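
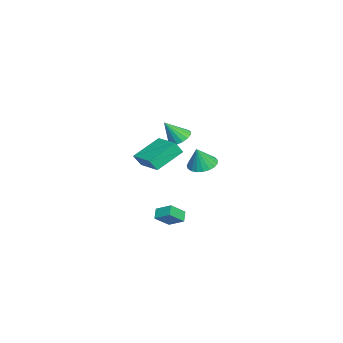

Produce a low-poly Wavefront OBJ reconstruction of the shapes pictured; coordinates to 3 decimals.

v -4.267 3.343 -1.226
v -3.446 3.956 -1.403
v -3.713 3.037 0.286
v -3.733 4.236 -1.241
v -4.113 4.361 -1.076
v -4.52 4.31 -0.938
v -4.882 4.092 -0.849
v -5.139 3.745 -0.825
v -5.245 3.328 -0.871
v -5.181 2.914 -0.978
v -4.96 2.574 -1.128
v -4.619 2.367 -1.295
v -4.217 2.329 -1.45
v -3.824 2.466 -1.567
v -3.508 2.755 -1.624
v -3.322 3.146 -1.613
v -3.301 3.571 -1.535
v 0.432 2.672 2.852
v 1.015 3.258 3.049
v 0.868 1.768 4.248
v 0.679 3.388 3.238
v 0.286 3.353 3.338
v -0.073 3.163 3.327
v -0.317 2.86 3.207
v -0.389 2.514 3.006
v -0.273 2.204 2.769
v 0.004 2.001 2.551
v 0.38 1.952 2.402
v 0.767 2.068 2.356
v 1.077 2.322 2.424
v 1.24 2.656 2.589
v 1.217 2.994 2.815
v 3.406 0.813 1.57
v 3.614 0.363 2.357
v 2.128 2.148 2.668
v 2.336 1.699 3.456
v 5.044 2.121 1.884
v 5.252 1.672 2.672
v 3.766 3.457 2.983
v 3.974 3.007 3.77
v 1.542 2.268 -3.434
v 2.281 1.499 -2.623
v 1.984 3.291 -2.867
v 2.723 2.522 -2.056
v 2.177 2.298 -3.984
v 2.916 1.529 -3.173
v 2.619 3.321 -3.417
v 3.358 2.552 -2.606
f 2 1 4
f 2 4 3
f 4 1 5
f 4 5 3
f 5 1 6
f 5 6 3
f 6 1 7
f 6 7 3
f 7 1 8
f 7 8 3
f 8 1 9
f 8 9 3
f 9 1 10
f 9 10 3
f 10 1 11
f 10 11 3
f 11 1 12
f 11 12 3
f 12 1 13
f 12 13 3
f 13 1 14
f 13 14 3
f 14 1 15
f 14 15 3
f 15 1 16
f 15 16 3
f 16 1 17
f 16 17 3
f 17 1 2
f 17 2 3
f 19 18 21
f 19 21 20
f 21 18 22
f 21 22 20
f 22 18 23
f 22 23 20
f 23 18 24
f 23 24 20
f 24 18 25
f 24 25 20
f 25 18 26
f 25 26 20
f 26 18 27
f 26 27 20
f 27 18 28
f 27 28 20
f 28 18 29
f 28 29 20
f 29 18 30
f 29 30 20
f 30 18 31
f 30 31 20
f 31 18 32
f 31 32 20
f 32 18 19
f 32 19 20
f 34 36 33
f 37 34 33
f 33 36 35
f 35 37 33
f 34 40 36
f 38 34 37
f 38 40 34
f 36 40 35
f 39 37 35
f 35 40 39
f 39 38 37
f 40 38 39
f 42 44 41
f 45 42 41
f 41 44 43
f 43 45 41
f 42 48 44
f 46 42 45
f 46 48 42
f 44 48 43
f 47 45 43
f 43 48 47
f 47 46 45
f 48 46 47



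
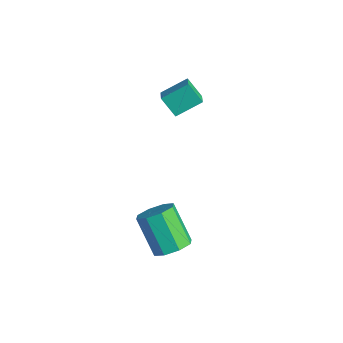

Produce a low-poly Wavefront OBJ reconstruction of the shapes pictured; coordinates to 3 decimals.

v -3.807 1.895 -0.538
v -3.496 3.127 0.16
v -4.543 2.312 -0.947
v -4.233 3.544 -0.249
v -3.107 2.236 -1.451
v -2.797 3.468 -0.753
v -3.844 2.653 -1.86
v -3.533 3.885 -1.162
v 2.132 -1.041 -4.615
v 2.652 -0.47 -4.134
v 1.348 -0.588 -2.584
v 0.828 -1.159 -3.065
v 2.172 -0.138 -4.513
v 0.867 -0.256 -2.962
v 1.668 -0.334 -4.952
v 0.363 -0.453 -3.401
v 1.436 -0.945 -5.194
v 0.132 -1.063 -3.643
v 1.612 -1.612 -5.096
v 0.308 -1.73 -3.546
v 2.093 -1.944 -4.718
v 0.788 -2.062 -3.167
v 2.597 -1.747 -4.279
v 1.292 -1.866 -2.728
v 2.828 -1.137 -4.037
v 1.524 -1.255 -2.486
f 2 4 1
f 5 2 1
f 1 4 3
f 3 5 1
f 2 8 4
f 6 2 5
f 6 8 2
f 4 8 3
f 7 5 3
f 3 8 7
f 7 6 5
f 8 6 7
f 10 9 13
f 10 13 11
f 11 13 14
f 11 14 12
f 13 9 15
f 13 15 14
f 14 15 16
f 14 16 12
f 15 9 17
f 15 17 16
f 16 17 18
f 16 18 12
f 17 9 19
f 17 19 18
f 18 19 20
f 18 20 12
f 19 9 21
f 19 21 20
f 20 21 22
f 20 22 12
f 21 9 23
f 21 23 22
f 22 23 24
f 22 24 12
f 23 9 25
f 23 25 24
f 24 25 26
f 24 26 12
f 25 9 10
f 25 10 26
f 26 10 11
f 26 11 12



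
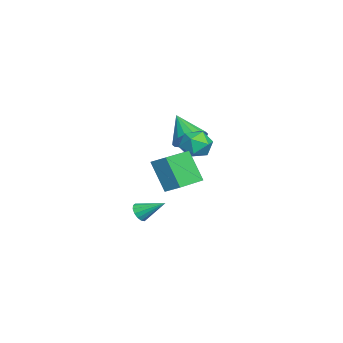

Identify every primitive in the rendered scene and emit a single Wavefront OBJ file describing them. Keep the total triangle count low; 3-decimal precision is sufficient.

v -2.912 -2.176 0.231
v -2.279 -3.063 0.247
v -4.248 -3.104 1.589
v -2.098 -2.794 0.608
v -2.078 -2.404 0.895
v -2.224 -1.967 1.05
v -2.505 -1.573 1.043
v -2.868 -1.297 0.874
v -3.239 -1.196 0.579
v -3.545 -1.289 0.214
v -3.726 -1.557 -0.147
v -3.745 -1.948 -0.434
v -3.6 -2.384 -0.589
v -3.318 -2.779 -0.581
v -2.956 -3.054 -0.413
v -2.585 -3.156 -0.118
v 1.749 -0.788 0.886
v 2.434 -1.472 1.24
v 0.606 -1.388 1.94
v 1.291 -2.072 2.294
v 1.413 -1.068 2.494
v 2.12 -0.697 1.843
v 0.92 -2.163 1.337
v 1.627 -1.792 0.686
v 1.922 -2.321 1.519
v 2.227 -1.645 2.234
v 0.813 -1.215 0.946
v 1.118 -0.539 1.661
v 2.638 -4.369 -3.231
v 3.237 -4.587 -3.059
v 2.902 -2.951 -2.349
v 3.286 -4.415 -3.35
v 3.161 -4.23 -3.609
v 2.896 -4.083 -3.767
v 2.562 -4.012 -3.781
v 2.249 -4.037 -3.648
v 2.04 -4.151 -3.402
v 1.991 -4.323 -3.111
v 2.116 -4.507 -2.852
v 2.381 -4.654 -2.695
v 2.715 -4.725 -2.681
v 3.028 -4.7 -2.814
v 2.761 -1.732 -0.935
v 2.1 -2.564 0.946
v 3.244 -0.872 -0.385
v 2.584 -1.704 1.496
v 4.496 -2.796 -0.796
v 3.836 -3.628 1.085
v 4.98 -1.936 -0.246
v 4.319 -2.768 1.635
f 2 1 4
f 2 4 3
f 4 1 5
f 4 5 3
f 5 1 6
f 5 6 3
f 6 1 7
f 6 7 3
f 7 1 8
f 7 8 3
f 8 1 9
f 8 9 3
f 9 1 10
f 9 10 3
f 10 1 11
f 10 11 3
f 11 1 12
f 11 12 3
f 12 1 13
f 12 13 3
f 13 1 14
f 13 14 3
f 14 1 15
f 14 15 3
f 15 1 16
f 15 16 3
f 16 1 2
f 16 2 3
f 17 28 22
f 17 22 18
f 17 18 24
f 17 24 27
f 17 27 28
f 18 22 26
f 22 28 21
f 28 27 19
f 27 24 23
f 24 18 25
f 20 26 21
f 20 21 19
f 20 19 23
f 20 23 25
f 20 25 26
f 21 26 22
f 19 21 28
f 23 19 27
f 25 23 24
f 26 25 18
f 30 29 32
f 30 32 31
f 32 29 33
f 32 33 31
f 33 29 34
f 33 34 31
f 34 29 35
f 34 35 31
f 35 29 36
f 35 36 31
f 36 29 37
f 36 37 31
f 37 29 38
f 37 38 31
f 38 29 39
f 38 39 31
f 39 29 40
f 39 40 31
f 40 29 41
f 40 41 31
f 41 29 42
f 41 42 31
f 42 29 30
f 42 30 31
f 44 46 43
f 47 44 43
f 43 46 45
f 45 47 43
f 44 50 46
f 48 44 47
f 48 50 44
f 46 50 45
f 49 47 45
f 45 50 49
f 49 48 47
f 50 48 49



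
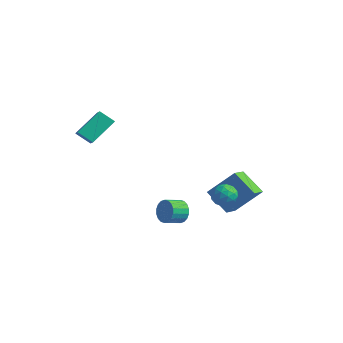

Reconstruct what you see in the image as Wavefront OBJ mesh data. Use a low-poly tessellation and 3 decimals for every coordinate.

v 1.654 1.291 -1.617
v 2.137 1.845 -1.302
v 2.063 0.435 -0.738
v 2.546 0.989 -0.423
v 1.754 1.061 -0.348
v 1.501 1.589 -0.891
v 2.699 0.691 -1.149
v 2.446 1.219 -1.692
v 2.783 1.474 -1.013
v 2.198 1.702 -0.518
v 2.002 0.578 -1.522
v 1.417 0.806 -1.027
v 1.859 1.643 -1.537
v 2.341 0.637 -0.503
v 1.875 0.679 -0.459
v 2.159 1.005 -0.274
v 1.485 1.493 -1.295
v 1.769 1.818 -1.11
v 1.544 1.357 -0.549
v 2.431 0.462 -0.93
v 2.715 0.787 -0.745
v 2.041 1.275 -1.766
v 2.325 1.601 -1.581
v 2.656 0.923 -1.491
v 2.523 1.75 -1.182
v 2.764 1.248 -0.665
v 2.854 1.072 -1.092
v 2.705 1.383 -1.411
v 2.179 1.885 -0.891
v 2.42 1.382 -0.375
v 1.954 1.424 -0.33
v 1.806 1.735 -0.65
v 2.559 1.667 -0.721
v 1.78 0.898 -1.665
v 2.021 0.395 -1.149
v 2.394 0.545 -1.39
v 2.246 0.856 -1.71
v 1.436 1.032 -1.375
v 1.677 0.53 -0.858
v 1.495 0.897 -0.629
v 1.346 1.208 -0.948
v 1.641 0.613 -1.319
v -0.098 -0.054 -2.763
v 0.278 0.099 -2.086
v 0.094 -0.892 -1.759
v -0.282 -1.046 -2.437
v -0.055 0.185 -2.012
v -0.239 -0.806 -1.685
v -0.397 0.224 -2.087
v -0.58 -0.768 -1.76
v -0.679 0.207 -2.296
v -0.862 -0.784 -1.969
v -0.846 0.139 -2.597
v -1.03 -0.853 -2.271
v -0.865 0.032 -2.932
v -1.049 -0.959 -2.605
v -0.732 -0.091 -3.233
v -0.916 -1.083 -2.906
v -0.474 -0.208 -3.441
v -0.658 -1.199 -3.114
v -0.141 -0.294 -3.515
v -0.325 -1.285 -3.188
v 0.2 -0.332 -3.44
v 0.017 -1.324 -3.113
v 0.482 -0.316 -3.231
v 0.299 -1.307 -2.904
v 0.65 -0.247 -2.929
v 0.466 -1.239 -2.603
v 0.669 -0.141 -2.595
v 0.485 -1.132 -2.268
v 0.536 -0.017 -2.294
v 0.352 -1.009 -1.967
v -4.197 -3.971 3.168
v -4.094 -2.493 4.291
v -3.472 -3.528 2.518
v -3.368 -2.05 3.642
v -3.472 -4.41 3.678
v -3.368 -2.932 4.802
v -2.746 -3.967 3.029
v -2.643 -2.489 4.152
v 0.434 3.659 -3.924
v 0.87 2.539 -3.456
v -1.013 3.548 -2.842
v -0.577 2.428 -2.374
v 1.517 4.732 -2.366
v 1.953 3.612 -1.898
v 0.07 4.621 -1.284
v 0.506 3.501 -0.816
f 1 38 17
f 38 12 41
f 17 41 6
f 38 41 17
f 1 17 13
f 17 6 18
f 13 18 2
f 17 18 13
f 1 13 22
f 13 2 23
f 22 23 8
f 13 23 22
f 1 22 34
f 22 8 37
f 34 37 11
f 22 37 34
f 1 34 38
f 34 11 42
f 38 42 12
f 34 42 38
f 2 18 29
f 18 6 32
f 29 32 10
f 18 32 29
f 6 41 19
f 41 12 40
f 19 40 5
f 41 40 19
f 12 42 39
f 42 11 35
f 39 35 3
f 42 35 39
f 11 37 36
f 37 8 24
f 36 24 7
f 37 24 36
f 8 23 28
f 23 2 25
f 28 25 9
f 23 25 28
f 4 30 16
f 30 10 31
f 16 31 5
f 30 31 16
f 4 16 14
f 16 5 15
f 14 15 3
f 16 15 14
f 4 14 21
f 14 3 20
f 21 20 7
f 14 20 21
f 4 21 26
f 21 7 27
f 26 27 9
f 21 27 26
f 4 26 30
f 26 9 33
f 30 33 10
f 26 33 30
f 5 31 19
f 31 10 32
f 19 32 6
f 31 32 19
f 3 15 39
f 15 5 40
f 39 40 12
f 15 40 39
f 7 20 36
f 20 3 35
f 36 35 11
f 20 35 36
f 9 27 28
f 27 7 24
f 28 24 8
f 27 24 28
f 10 33 29
f 33 9 25
f 29 25 2
f 33 25 29
f 44 43 47
f 44 47 45
f 45 47 48
f 45 48 46
f 47 43 49
f 47 49 48
f 48 49 50
f 48 50 46
f 49 43 51
f 49 51 50
f 50 51 52
f 50 52 46
f 51 43 53
f 51 53 52
f 52 53 54
f 52 54 46
f 53 43 55
f 53 55 54
f 54 55 56
f 54 56 46
f 55 43 57
f 55 57 56
f 56 57 58
f 56 58 46
f 57 43 59
f 57 59 58
f 58 59 60
f 58 60 46
f 59 43 61
f 59 61 60
f 60 61 62
f 60 62 46
f 61 43 63
f 61 63 62
f 62 63 64
f 62 64 46
f 63 43 65
f 63 65 64
f 64 65 66
f 64 66 46
f 65 43 67
f 65 67 66
f 66 67 68
f 66 68 46
f 67 43 69
f 67 69 68
f 68 69 70
f 68 70 46
f 69 43 71
f 69 71 70
f 70 71 72
f 70 72 46
f 71 43 44
f 71 44 72
f 72 44 45
f 72 45 46
f 74 76 73
f 77 74 73
f 73 76 75
f 75 77 73
f 74 80 76
f 78 74 77
f 78 80 74
f 76 80 75
f 79 77 75
f 75 80 79
f 79 78 77
f 80 78 79
f 82 84 81
f 85 82 81
f 81 84 83
f 83 85 81
f 82 88 84
f 86 82 85
f 86 88 82
f 84 88 83
f 87 85 83
f 83 88 87
f 87 86 85
f 88 86 87



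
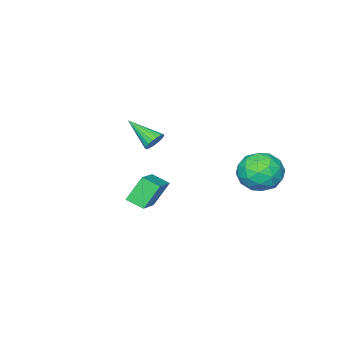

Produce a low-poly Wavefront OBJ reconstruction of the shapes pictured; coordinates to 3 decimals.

v -2.939 2.706 -3.398
v -2.084 3.366 -2.855
v -2.696 1.294 -2.065
v -1.841 1.954 -1.522
v -2.996 2.311 -1.483
v -3.146 3.183 -2.306
v -1.634 1.477 -2.614
v -1.784 2.349 -3.437
v -1.277 2.606 -2.37
v -2.119 3.121 -1.671
v -2.661 1.539 -3.249
v -3.503 2.054 -2.55
v -2.533 3.16 -3.243
v -2.247 1.5 -1.677
v -2.926 1.71 -1.654
v -2.423 2.098 -1.334
v -3.157 3.052 -2.921
v -2.654 3.44 -2.602
v -3.19 2.82 -1.795
v -2.126 1.22 -2.318
v -1.623 1.608 -1.999
v -2.357 2.562 -3.586
v -1.854 2.95 -3.266
v -1.59 1.84 -3.125
v -1.556 3.101 -2.639
v -1.413 2.271 -1.856
v -1.292 1.991 -2.497
v -1.38 2.504 -2.982
v -2.05 3.404 -2.228
v -1.908 2.574 -1.445
v -2.587 2.784 -1.422
v -2.675 3.297 -1.906
v -1.576 2.957 -1.943
v -2.872 2.086 -3.475
v -2.73 1.256 -2.692
v -2.105 1.363 -3.014
v -2.193 1.876 -3.498
v -3.367 2.389 -3.064
v -3.224 1.559 -2.281
v -3.4 2.156 -1.938
v -3.488 2.669 -2.423
v -3.204 1.703 -2.977
v 2.023 -0.3 -1.953
v 3.451 0.564 -1.226
v 1.709 0.529 -2.321
v 3.137 1.393 -1.595
v 2.803 -0.553 -3.185
v 4.231 0.311 -2.459
v 2.489 0.276 -3.554
v 3.917 1.14 -2.827
v -0.477 -2.765 -1.73
v 0.022 -2.889 -2.076
v -0.203 -4.335 -0.77
v 0.13 -2.732 -1.849
v 0.099 -2.582 -1.594
v -0.064 -2.474 -1.371
v -0.322 -2.433 -1.23
v -0.616 -2.468 -1.204
v -0.878 -2.571 -1.298
v -1.048 -2.719 -1.491
v -1.087 -2.878 -1.739
v -0.987 -3.01 -1.985
v -0.77 -3.087 -2.172
v -0.486 -3.09 -2.258
v -0.2 -3.019 -2.223
f 1 38 17
f 38 12 41
f 17 41 6
f 38 41 17
f 1 17 13
f 17 6 18
f 13 18 2
f 17 18 13
f 1 13 22
f 13 2 23
f 22 23 8
f 13 23 22
f 1 22 34
f 22 8 37
f 34 37 11
f 22 37 34
f 1 34 38
f 34 11 42
f 38 42 12
f 34 42 38
f 2 18 29
f 18 6 32
f 29 32 10
f 18 32 29
f 6 41 19
f 41 12 40
f 19 40 5
f 41 40 19
f 12 42 39
f 42 11 35
f 39 35 3
f 42 35 39
f 11 37 36
f 37 8 24
f 36 24 7
f 37 24 36
f 8 23 28
f 23 2 25
f 28 25 9
f 23 25 28
f 4 30 16
f 30 10 31
f 16 31 5
f 30 31 16
f 4 16 14
f 16 5 15
f 14 15 3
f 16 15 14
f 4 14 21
f 14 3 20
f 21 20 7
f 14 20 21
f 4 21 26
f 21 7 27
f 26 27 9
f 21 27 26
f 4 26 30
f 26 9 33
f 30 33 10
f 26 33 30
f 5 31 19
f 31 10 32
f 19 32 6
f 31 32 19
f 3 15 39
f 15 5 40
f 39 40 12
f 15 40 39
f 7 20 36
f 20 3 35
f 36 35 11
f 20 35 36
f 9 27 28
f 27 7 24
f 28 24 8
f 27 24 28
f 10 33 29
f 33 9 25
f 29 25 2
f 33 25 29
f 44 46 43
f 47 44 43
f 43 46 45
f 45 47 43
f 44 50 46
f 48 44 47
f 48 50 44
f 46 50 45
f 49 47 45
f 45 50 49
f 49 48 47
f 50 48 49
f 52 51 54
f 52 54 53
f 54 51 55
f 54 55 53
f 55 51 56
f 55 56 53
f 56 51 57
f 56 57 53
f 57 51 58
f 57 58 53
f 58 51 59
f 58 59 53
f 59 51 60
f 59 60 53
f 60 51 61
f 60 61 53
f 61 51 62
f 61 62 53
f 62 51 63
f 62 63 53
f 63 51 64
f 63 64 53
f 64 51 65
f 64 65 53
f 65 51 52
f 65 52 53



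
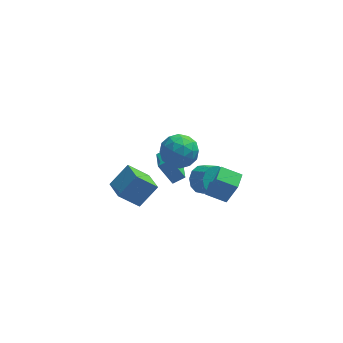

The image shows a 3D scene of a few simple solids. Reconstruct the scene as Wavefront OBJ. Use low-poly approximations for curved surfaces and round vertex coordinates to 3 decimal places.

v 0.501 0.259 -2.802
v 1.128 -0.091 -0.893
v 0.868 1.325 -2.727
v 1.495 0.975 -0.817
v 1.745 -0.135 -3.283
v 2.372 -0.485 -1.373
v 2.112 0.931 -3.207
v 2.739 0.581 -1.298
v -4.762 -1.651 -0.446
v -3.643 -1.015 0.724
v -5.204 -0.19 -0.817
v -4.084 0.446 0.353
v -3.516 -1.586 -1.673
v -2.396 -0.95 -0.503
v -3.957 -0.125 -2.044
v -2.838 0.511 -0.874
v -1.745 -0.788 4.272
v -0.843 -0.585 3.493
v -1.557 -2.715 3.987
v -0.655 -2.512 3.208
v -0.498 -2.291 4.387
v -0.614 -1.1 4.562
v -1.786 -2.2 2.918
v -1.902 -1.009 3.093
v -0.868 -1.458 2.656
v -0.072 -1.514 3.564
v -2.328 -1.786 3.916
v -1.532 -1.842 4.824
v -1.31 -0.518 3.907
v -1.09 -2.782 3.573
v -0.997 -2.653 4.266
v -0.467 -2.533 3.808
v -1.176 -0.82 4.536
v -0.645 -0.701 4.078
v -0.442 -1.704 4.604
v -1.755 -2.599 3.402
v -1.224 -2.48 2.944
v -1.933 -0.767 3.672
v -1.403 -0.647 3.214
v -1.958 -1.596 2.876
v -0.795 -0.911 2.957
v -0.685 -2.044 2.79
v -1.35 -1.86 2.619
v -1.418 -1.16 2.723
v -0.327 -0.944 3.491
v -0.216 -2.077 3.324
v -0.124 -1.947 4.017
v -0.192 -1.247 4.12
v -0.342 -1.457 2.999
v -2.184 -1.223 4.156
v -2.073 -2.356 3.989
v -2.208 -2.053 3.36
v -2.276 -1.353 3.463
v -1.715 -1.256 4.69
v -1.605 -2.389 4.523
v -0.982 -2.14 4.757
v -1.05 -1.44 4.861
v -2.058 -1.843 4.481
v 0.539 2.967 -4.208
v 1.163 3.752 -4.017
v 1.925 2.977 -3.322
v 1.301 2.193 -3.512
v 0.773 3.748 -3.594
v 1.535 2.973 -2.899
v 0.309 3.497 -3.366
v 1.071 2.722 -2.671
v -0.081 3.077 -3.406
v 0.68 2.302 -2.71
v -0.275 2.623 -3.699
v 0.486 1.848 -3.004
v -0.211 2.278 -4.155
v 0.551 1.503 -3.459
v 0.092 2.152 -4.627
v 0.854 1.377 -3.931
v 0.537 2.285 -4.966
v 1.299 1.51 -4.27
v 0.982 2.634 -5.064
v 1.744 1.86 -4.369
v 1.287 3.09 -4.89
v 2.049 2.315 -4.195
v 1.354 3.506 -4.5
v 2.116 2.732 -3.805
v -2.307 0.377 0.161
v -1.55 0.517 0.586
v -2.305 2.028 -0.387
v -1.547 2.168 0.039
v -1.473 -0.068 -1.179
v -0.715 0.072 -0.753
v -1.47 1.583 -1.726
v -0.713 1.723 -1.301
f 2 4 1
f 5 2 1
f 1 4 3
f 3 5 1
f 2 8 4
f 6 2 5
f 6 8 2
f 4 8 3
f 7 5 3
f 3 8 7
f 7 6 5
f 8 6 7
f 10 12 9
f 13 10 9
f 9 12 11
f 11 13 9
f 10 16 12
f 14 10 13
f 14 16 10
f 12 16 11
f 15 13 11
f 11 16 15
f 15 14 13
f 16 14 15
f 17 54 33
f 54 28 57
f 33 57 22
f 54 57 33
f 17 33 29
f 33 22 34
f 29 34 18
f 33 34 29
f 17 29 38
f 29 18 39
f 38 39 24
f 29 39 38
f 17 38 50
f 38 24 53
f 50 53 27
f 38 53 50
f 17 50 54
f 50 27 58
f 54 58 28
f 50 58 54
f 18 34 45
f 34 22 48
f 45 48 26
f 34 48 45
f 22 57 35
f 57 28 56
f 35 56 21
f 57 56 35
f 28 58 55
f 58 27 51
f 55 51 19
f 58 51 55
f 27 53 52
f 53 24 40
f 52 40 23
f 53 40 52
f 24 39 44
f 39 18 41
f 44 41 25
f 39 41 44
f 20 46 32
f 46 26 47
f 32 47 21
f 46 47 32
f 20 32 30
f 32 21 31
f 30 31 19
f 32 31 30
f 20 30 37
f 30 19 36
f 37 36 23
f 30 36 37
f 20 37 42
f 37 23 43
f 42 43 25
f 37 43 42
f 20 42 46
f 42 25 49
f 46 49 26
f 42 49 46
f 21 47 35
f 47 26 48
f 35 48 22
f 47 48 35
f 19 31 55
f 31 21 56
f 55 56 28
f 31 56 55
f 23 36 52
f 36 19 51
f 52 51 27
f 36 51 52
f 25 43 44
f 43 23 40
f 44 40 24
f 43 40 44
f 26 49 45
f 49 25 41
f 45 41 18
f 49 41 45
f 60 59 63
f 60 63 61
f 61 63 64
f 61 64 62
f 63 59 65
f 63 65 64
f 64 65 66
f 64 66 62
f 65 59 67
f 65 67 66
f 66 67 68
f 66 68 62
f 67 59 69
f 67 69 68
f 68 69 70
f 68 70 62
f 69 59 71
f 69 71 70
f 70 71 72
f 70 72 62
f 71 59 73
f 71 73 72
f 72 73 74
f 72 74 62
f 73 59 75
f 73 75 74
f 74 75 76
f 74 76 62
f 75 59 77
f 75 77 76
f 76 77 78
f 76 78 62
f 77 59 79
f 77 79 78
f 78 79 80
f 78 80 62
f 79 59 81
f 79 81 80
f 80 81 82
f 80 82 62
f 81 59 60
f 81 60 82
f 82 60 61
f 82 61 62
f 84 86 83
f 87 84 83
f 83 86 85
f 85 87 83
f 84 90 86
f 88 84 87
f 88 90 84
f 86 90 85
f 89 87 85
f 85 90 89
f 89 88 87
f 90 88 89



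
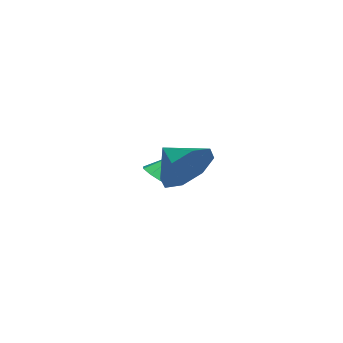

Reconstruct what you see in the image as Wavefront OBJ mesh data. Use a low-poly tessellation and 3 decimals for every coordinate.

v -2.509 3.03 -1.588
v -2.034 3.232 -1.655
v -2.711 3.81 -0.672
v -2.311 3.417 -1.874
v -2.704 3.375 -1.925
v -2.982 3.131 -1.778
v -2.983 2.828 -1.52
v -2.706 2.643 -1.302
v -2.314 2.685 -1.251
v -2.036 2.929 -1.397
v 1.334 4.317 0.114
v 1.824 4.498 0.99
v 0.606 3.523 0.686
v 1.217 4.977 0.883
v 0.679 5.07 0.326
v 0.524 4.722 -0.355
v 0.844 4.137 -0.762
v 1.451 3.658 -0.655
v 1.989 3.565 -0.097
v 2.144 3.913 0.584
f 2 1 4
f 2 4 3
f 4 1 5
f 4 5 3
f 5 1 6
f 5 6 3
f 6 1 7
f 6 7 3
f 7 1 8
f 7 8 3
f 8 1 9
f 8 9 3
f 9 1 10
f 9 10 3
f 10 1 2
f 10 2 3
f 12 11 14
f 12 14 13
f 14 11 15
f 14 15 13
f 15 11 16
f 15 16 13
f 16 11 17
f 16 17 13
f 17 11 18
f 17 18 13
f 18 11 19
f 18 19 13
f 19 11 20
f 19 20 13
f 20 11 12
f 20 12 13



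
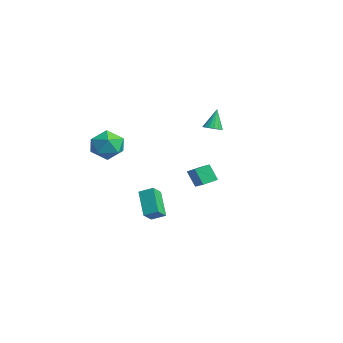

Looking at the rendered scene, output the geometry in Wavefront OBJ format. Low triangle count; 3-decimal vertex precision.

v -4.61 -2.261 -0.86
v -3.504 -2.184 -0.615
v -4.316 -3.876 -1.685
v -3.21 -3.799 -1.44
v -3.965 -3.963 -0.608
v -4.147 -2.965 -0.098
v -3.673 -3.095 -2.202
v -3.855 -2.097 -1.692
v -2.925 -2.7 -1.445
v -3.105 -3.236 -0.46
v -4.715 -2.824 -1.84
v -4.895 -3.36 -0.855
v -2.718 2.845 -0.207
v -2.319 2.477 0.024
v -3.082 3.275 1.107
v -2.175 2.717 -0.015
v -2.156 2.987 -0.098
v -2.266 3.223 -0.206
v -2.479 3.374 -0.314
v -2.747 3.403 -0.398
v -3.009 3.304 -0.438
v -3.204 3.1 -0.425
v -3.287 2.838 -0.362
v -3.241 2.577 -0.264
v -3.074 2.378 -0.153
v -2.826 2.286 -0.054
v -2.554 2.321 0.01
v 3.86 -3.693 -3.493
v 2.601 -3.51 -2.276
v 3.402 -3.095 -4.056
v 2.144 -2.912 -2.839
v 4.296 -3.028 -3.141
v 3.038 -2.845 -1.924
v 3.839 -2.43 -3.704
v 2.58 -2.247 -2.487
v -4.058 1.831 -3.933
v -2.622 1.755 -3.233
v -4.124 2.739 -3.701
v -2.687 2.663 -3.001
v -3.533 2.137 -4.979
v -2.096 2.061 -4.279
v -3.598 3.045 -4.747
v -2.162 2.969 -4.047
f 1 12 6
f 1 6 2
f 1 2 8
f 1 8 11
f 1 11 12
f 2 6 10
f 6 12 5
f 12 11 3
f 11 8 7
f 8 2 9
f 4 10 5
f 4 5 3
f 4 3 7
f 4 7 9
f 4 9 10
f 5 10 6
f 3 5 12
f 7 3 11
f 9 7 8
f 10 9 2
f 14 13 16
f 14 16 15
f 16 13 17
f 16 17 15
f 17 13 18
f 17 18 15
f 18 13 19
f 18 19 15
f 19 13 20
f 19 20 15
f 20 13 21
f 20 21 15
f 21 13 22
f 21 22 15
f 22 13 23
f 22 23 15
f 23 13 24
f 23 24 15
f 24 13 25
f 24 25 15
f 25 13 26
f 25 26 15
f 26 13 27
f 26 27 15
f 27 13 14
f 27 14 15
f 29 31 28
f 32 29 28
f 28 31 30
f 30 32 28
f 29 35 31
f 33 29 32
f 33 35 29
f 31 35 30
f 34 32 30
f 30 35 34
f 34 33 32
f 35 33 34
f 37 39 36
f 40 37 36
f 36 39 38
f 38 40 36
f 37 43 39
f 41 37 40
f 41 43 37
f 39 43 38
f 42 40 38
f 38 43 42
f 42 41 40
f 43 41 42



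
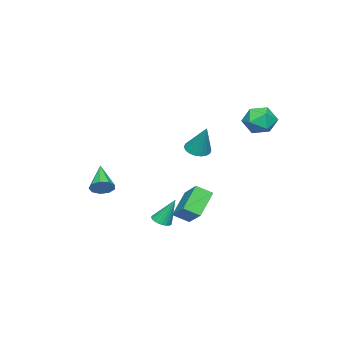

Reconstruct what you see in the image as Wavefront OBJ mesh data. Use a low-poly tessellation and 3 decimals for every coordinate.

v 1.629 -3.414 -1.728
v 2.119 -3.704 -1.394
v 0.451 -4.286 -0.752
v 2.002 -3.318 -1.192
v 1.71 -2.977 -1.239
v 1.38 -2.841 -1.516
v 1.166 -2.972 -1.891
v 1.169 -3.311 -2.19
v 1.387 -3.697 -2.273
v 1.718 -3.952 -2.1
v 2.007 -3.954 -1.753
v -3.672 3.017 2.555
v -3.066 3.335 1.886
v -2.474 2.545 3.414
v -1.868 2.863 2.745
v -2.377 3.485 3.264
v -3.118 3.777 2.732
v -2.422 2.103 2.568
v -3.163 2.395 2.036
v -2.294 2.77 1.893
v -2.266 3.624 2.323
v -3.274 2.256 2.977
v -3.246 3.11 3.407
v -2.526 -0.173 -3.266
v -2.087 -0.901 -2.78
v -1.725 0.937 -2.327
v -1.285 0.208 -1.841
v -1.255 -0.148 -4.379
v -0.815 -0.877 -3.893
v -0.453 0.961 -3.44
v -0.014 0.233 -2.954
v 2.74 2.647 2.305
v 3.313 2.842 2.069
v 3.12 3.353 3.815
v 3.139 3.065 2.009
v 2.886 3.206 2.007
v 2.604 3.235 2.064
v 2.349 3.148 2.169
v 2.171 2.961 2.301
v 2.106 2.713 2.433
v 2.167 2.451 2.541
v 2.341 2.228 2.601
v 2.594 2.088 2.603
v 2.876 2.059 2.546
v 3.131 2.146 2.441
v 3.309 2.332 2.309
v 3.374 2.581 2.176
v 2.251 0.373 -2.962
v 2.553 -0.017 -2.74
v 2.049 1.027 -1.538
v 2.699 0.128 -2.786
v 2.777 0.31 -2.859
v 2.775 0.501 -2.947
v 2.693 0.673 -3.037
v 2.544 0.799 -3.116
v 2.35 0.86 -3.172
v 2.141 0.847 -3.196
v 1.949 0.762 -3.184
v 1.803 0.617 -3.138
v 1.724 0.435 -3.065
v 1.726 0.244 -2.977
v 1.808 0.072 -2.886
v 1.957 -0.054 -2.807
v 2.151 -0.115 -2.752
v 2.36 -0.102 -2.728
f 2 1 4
f 2 4 3
f 4 1 5
f 4 5 3
f 5 1 6
f 5 6 3
f 6 1 7
f 6 7 3
f 7 1 8
f 7 8 3
f 8 1 9
f 8 9 3
f 9 1 10
f 9 10 3
f 10 1 11
f 10 11 3
f 11 1 2
f 11 2 3
f 12 23 17
f 12 17 13
f 12 13 19
f 12 19 22
f 12 22 23
f 13 17 21
f 17 23 16
f 23 22 14
f 22 19 18
f 19 13 20
f 15 21 16
f 15 16 14
f 15 14 18
f 15 18 20
f 15 20 21
f 16 21 17
f 14 16 23
f 18 14 22
f 20 18 19
f 21 20 13
f 25 27 24
f 28 25 24
f 24 27 26
f 26 28 24
f 25 31 27
f 29 25 28
f 29 31 25
f 27 31 26
f 30 28 26
f 26 31 30
f 30 29 28
f 31 29 30
f 33 32 35
f 33 35 34
f 35 32 36
f 35 36 34
f 36 32 37
f 36 37 34
f 37 32 38
f 37 38 34
f 38 32 39
f 38 39 34
f 39 32 40
f 39 40 34
f 40 32 41
f 40 41 34
f 41 32 42
f 41 42 34
f 42 32 43
f 42 43 34
f 43 32 44
f 43 44 34
f 44 32 45
f 44 45 34
f 45 32 46
f 45 46 34
f 46 32 47
f 46 47 34
f 47 32 33
f 47 33 34
f 49 48 51
f 49 51 50
f 51 48 52
f 51 52 50
f 52 48 53
f 52 53 50
f 53 48 54
f 53 54 50
f 54 48 55
f 54 55 50
f 55 48 56
f 55 56 50
f 56 48 57
f 56 57 50
f 57 48 58
f 57 58 50
f 58 48 59
f 58 59 50
f 59 48 60
f 59 60 50
f 60 48 61
f 60 61 50
f 61 48 62
f 61 62 50
f 62 48 63
f 62 63 50
f 63 48 64
f 63 64 50
f 64 48 65
f 64 65 50
f 65 48 49
f 65 49 50



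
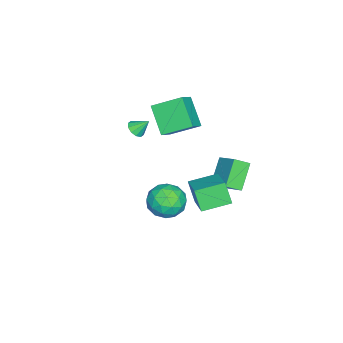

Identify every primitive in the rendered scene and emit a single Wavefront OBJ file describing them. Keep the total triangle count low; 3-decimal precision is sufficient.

v -0.135 2.847 -1.508
v -0.493 2.307 -0.245
v -1.114 4.215 -1.2
v -1.472 3.675 0.063
v 1.512 3.825 -0.623
v 1.154 3.285 0.64
v 0.533 5.193 -0.315
v 0.175 4.653 0.948
v 3.199 3.35 1.017
v 3.774 2.411 1.334
v 1.806 2.289 0.406
v 2.381 1.35 0.723
v 1.962 2.062 1.518
v 2.823 2.718 1.896
v 2.757 1.982 -0.156
v 3.618 2.638 0.222
v 3.501 1.566 0.61
v 3.01 1.615 1.644
v 2.57 3.085 0.096
v 2.079 3.134 1.13
v 3.609 2.973 1.229
v 1.971 1.727 0.511
v 1.725 2.145 0.978
v 2.063 1.593 1.165
v 3.05 3.154 1.559
v 3.388 2.602 1.746
v 2.323 2.397 1.854
v 2.192 2.098 -0.006
v 2.53 1.546 0.181
v 3.517 3.107 0.575
v 3.855 2.555 0.762
v 3.257 2.303 -0.114
v 3.786 1.925 0.99
v 2.968 1.301 0.631
v 3.188 1.673 0.114
v 3.694 2.058 0.336
v 3.498 1.954 1.598
v 2.679 1.33 1.239
v 2.433 1.749 1.706
v 2.939 2.134 1.928
v 3.337 1.457 1.172
v 2.901 3.37 0.501
v 2.082 2.746 0.142
v 2.641 2.566 -0.188
v 3.147 2.951 0.034
v 2.612 3.399 1.109
v 1.794 2.775 0.75
v 1.886 2.642 1.404
v 2.392 3.027 1.626
v 2.243 3.243 0.568
v -3.672 -0.551 2.908
v -4.139 1.084 3.756
v -2.635 0.46 1.529
v -3.102 2.095 2.376
v -2.558 -0.635 3.684
v -3.025 1 4.531
v -1.521 0.376 2.304
v -1.988 2.011 3.152
v -5.158 3.39 -1.946
v -4.678 2.617 -1.442
v -4.24 4.575 -1.006
v -3.759 3.802 -0.502
v -3.821 3.378 -3.238
v -3.34 2.605 -2.734
v -2.902 4.563 -2.298
v -2.422 3.79 -1.794
v -2.784 -1.623 1.255
v -2.477 -1.211 0.926
v -2.936 -0.897 2.025
v -2.841 -1.187 0.832
v -3.184 -1.329 0.899
v -3.374 -1.584 1.102
v -3.339 -1.854 1.363
v -3.092 -2.035 1.583
v -2.728 -2.06 1.677
v -2.385 -1.917 1.61
v -2.195 -1.662 1.407
v -2.23 -1.393 1.146
f 2 4 1
f 5 2 1
f 1 4 3
f 3 5 1
f 2 8 4
f 6 2 5
f 6 8 2
f 4 8 3
f 7 5 3
f 3 8 7
f 7 6 5
f 8 6 7
f 9 46 25
f 46 20 49
f 25 49 14
f 46 49 25
f 9 25 21
f 25 14 26
f 21 26 10
f 25 26 21
f 9 21 30
f 21 10 31
f 30 31 16
f 21 31 30
f 9 30 42
f 30 16 45
f 42 45 19
f 30 45 42
f 9 42 46
f 42 19 50
f 46 50 20
f 42 50 46
f 10 26 37
f 26 14 40
f 37 40 18
f 26 40 37
f 14 49 27
f 49 20 48
f 27 48 13
f 49 48 27
f 20 50 47
f 50 19 43
f 47 43 11
f 50 43 47
f 19 45 44
f 45 16 32
f 44 32 15
f 45 32 44
f 16 31 36
f 31 10 33
f 36 33 17
f 31 33 36
f 12 38 24
f 38 18 39
f 24 39 13
f 38 39 24
f 12 24 22
f 24 13 23
f 22 23 11
f 24 23 22
f 12 22 29
f 22 11 28
f 29 28 15
f 22 28 29
f 12 29 34
f 29 15 35
f 34 35 17
f 29 35 34
f 12 34 38
f 34 17 41
f 38 41 18
f 34 41 38
f 13 39 27
f 39 18 40
f 27 40 14
f 39 40 27
f 11 23 47
f 23 13 48
f 47 48 20
f 23 48 47
f 15 28 44
f 28 11 43
f 44 43 19
f 28 43 44
f 17 35 36
f 35 15 32
f 36 32 16
f 35 32 36
f 18 41 37
f 41 17 33
f 37 33 10
f 41 33 37
f 52 54 51
f 55 52 51
f 51 54 53
f 53 55 51
f 52 58 54
f 56 52 55
f 56 58 52
f 54 58 53
f 57 55 53
f 53 58 57
f 57 56 55
f 58 56 57
f 60 62 59
f 63 60 59
f 59 62 61
f 61 63 59
f 60 66 62
f 64 60 63
f 64 66 60
f 62 66 61
f 65 63 61
f 61 66 65
f 65 64 63
f 66 64 65
f 68 67 70
f 68 70 69
f 70 67 71
f 70 71 69
f 71 67 72
f 71 72 69
f 72 67 73
f 72 73 69
f 73 67 74
f 73 74 69
f 74 67 75
f 74 75 69
f 75 67 76
f 75 76 69
f 76 67 77
f 76 77 69
f 77 67 78
f 77 78 69
f 78 67 68
f 78 68 69



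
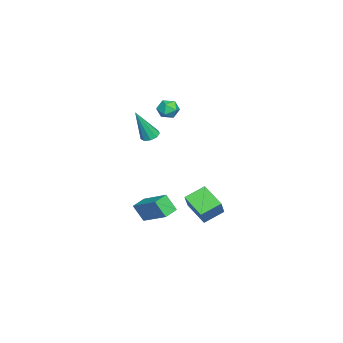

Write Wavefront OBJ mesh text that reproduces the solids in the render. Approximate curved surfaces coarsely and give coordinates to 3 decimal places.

v -0.899 0.38 -3.764
v -1.018 -0.241 -2.744
v -0.006 1.851 -2.764
v -0.125 1.229 -1.744
v -0.055 -0.029 -3.916
v -0.174 -0.651 -2.896
v 0.838 1.441 -2.916
v 0.719 0.82 -1.896
v -2.444 1.462 3.773
v -1.79 1.415 4.03
v -2.51 0.325 3.73
v -1.856 0.278 3.987
v -2.379 0.511 4.397
v -2.339 1.214 4.423
v -1.961 0.526 3.337
v -1.921 1.229 3.363
v -1.492 0.837 3.761
v -1.75 0.827 4.416
v -2.55 0.913 3.344
v -2.808 0.903 3.999
v -2.806 1.844 -3.996
v -3.553 2.827 -3.403
v -1.946 2.964 -4.769
v -2.692 3.947 -4.175
v -1.748 1.893 -2.745
v -2.494 2.876 -2.151
v -0.887 3.013 -3.517
v -1.634 3.996 -2.924
v -2.711 -0.287 1.413
v -2.164 -0.114 1.33
v -2.189 -0.993 3.387
v -2.376 0.18 1.492
v -2.744 0.256 1.617
v -3.098 0.078 1.646
v -3.27 -0.271 1.567
v -3.181 -0.626 1.416
v -2.872 -0.823 1.264
v -2.488 -0.769 1.182
v -2.208 -0.489 1.208
f 2 4 1
f 5 2 1
f 1 4 3
f 3 5 1
f 2 8 4
f 6 2 5
f 6 8 2
f 4 8 3
f 7 5 3
f 3 8 7
f 7 6 5
f 8 6 7
f 9 20 14
f 9 14 10
f 9 10 16
f 9 16 19
f 9 19 20
f 10 14 18
f 14 20 13
f 20 19 11
f 19 16 15
f 16 10 17
f 12 18 13
f 12 13 11
f 12 11 15
f 12 15 17
f 12 17 18
f 13 18 14
f 11 13 20
f 15 11 19
f 17 15 16
f 18 17 10
f 22 24 21
f 25 22 21
f 21 24 23
f 23 25 21
f 22 28 24
f 26 22 25
f 26 28 22
f 24 28 23
f 27 25 23
f 23 28 27
f 27 26 25
f 28 26 27
f 30 29 32
f 30 32 31
f 32 29 33
f 32 33 31
f 33 29 34
f 33 34 31
f 34 29 35
f 34 35 31
f 35 29 36
f 35 36 31
f 36 29 37
f 36 37 31
f 37 29 38
f 37 38 31
f 38 29 39
f 38 39 31
f 39 29 30
f 39 30 31



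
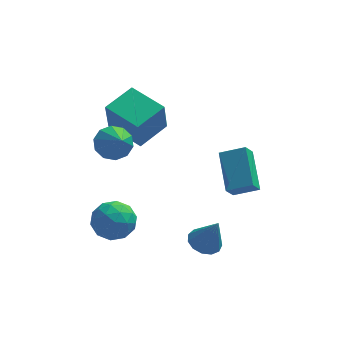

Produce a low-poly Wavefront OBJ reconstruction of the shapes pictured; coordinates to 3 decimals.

v -3.656 -0.531 -0.186
v -3.043 -0.886 -0.789
v -3.224 -1.709 0.946
v -2.774 -0.486 -0.476
v -2.842 -0.103 -0.053
v -3.221 0.116 0.32
v -3.766 0.088 0.499
v -4.27 -0.177 0.416
v -4.539 -0.577 0.103
v -4.471 -0.959 -0.32
v -4.092 -1.179 -0.693
v -3.547 -1.15 -0.872
v 0.398 -3.383 -4.655
v 1.065 -2.934 -4.817
v 0.982 -3.677 -3.065
v 0.75 -2.642 -4.648
v 0.323 -2.585 -4.48
v -0.08 -2.782 -4.368
v -0.332 -3.169 -4.348
v -0.351 -3.624 -4.425
v -0.133 -4.003 -4.575
v 0.253 -4.184 -4.751
v 0.686 -4.112 -4.896
v 1.027 -3.808 -4.965
v 1.168 -3.369 -4.936
v 1.347 -1.584 -2.671
v 2.545 -1.692 -2.176
v 1.063 0.281 -1.578
v 2.26 0.173 -1.083
v 1.7 -1.093 -3.417
v 2.897 -1.201 -2.922
v 1.415 0.772 -2.324
v 2.613 0.664 -1.829
v -2.484 0.792 -1.537
v -2.592 0.273 0.245
v -3.98 2.145 -1.234
v -4.088 1.625 0.549
v -1.292 2.015 -1.109
v -1.4 1.495 0.674
v -2.788 3.367 -0.805
v -2.896 2.848 0.977
v -3.707 -2.312 -4.027
v -2.984 -3.111 -4.213
v -4.256 -3.149 -2.567
v -3.533 -3.948 -2.753
v -3.185 -2.952 -2.462
v -2.846 -2.436 -3.364
v -4.394 -3.824 -3.416
v -4.055 -3.308 -4.318
v -3.408 -4.046 -3.835
v -2.661 -3.507 -3.246
v -4.579 -2.753 -3.534
v -3.832 -2.214 -2.945
v -3.298 -2.638 -4.248
v -3.942 -3.622 -2.532
v -3.738 -3.037 -2.361
v -3.313 -3.506 -2.47
v -3.217 -2.241 -3.749
v -2.792 -2.711 -3.858
v -2.91 -2.617 -2.829
v -4.448 -3.549 -2.922
v -4.023 -4.019 -3.031
v -3.927 -2.754 -4.31
v -3.502 -3.223 -4.419
v -4.33 -3.643 -3.951
v -3.122 -3.657 -4.135
v -3.444 -4.149 -3.277
v -3.95 -4.076 -3.667
v -3.751 -3.773 -4.197
v -2.683 -3.34 -3.789
v -3.005 -3.832 -2.931
v -2.801 -3.247 -2.76
v -2.602 -2.943 -3.29
v -2.932 -3.89 -3.567
v -4.235 -2.428 -3.849
v -4.557 -2.92 -2.991
v -4.638 -3.317 -3.49
v -4.439 -3.013 -4.02
v -3.796 -2.111 -3.503
v -4.118 -2.603 -2.645
v -3.489 -2.487 -2.583
v -3.29 -2.184 -3.113
v -4.308 -2.37 -3.213
f 2 1 4
f 2 4 3
f 4 1 5
f 4 5 3
f 5 1 6
f 5 6 3
f 6 1 7
f 6 7 3
f 7 1 8
f 7 8 3
f 8 1 9
f 8 9 3
f 9 1 10
f 9 10 3
f 10 1 11
f 10 11 3
f 11 1 12
f 11 12 3
f 12 1 2
f 12 2 3
f 14 13 16
f 14 16 15
f 16 13 17
f 16 17 15
f 17 13 18
f 17 18 15
f 18 13 19
f 18 19 15
f 19 13 20
f 19 20 15
f 20 13 21
f 20 21 15
f 21 13 22
f 21 22 15
f 22 13 23
f 22 23 15
f 23 13 24
f 23 24 15
f 24 13 25
f 24 25 15
f 25 13 14
f 25 14 15
f 27 29 26
f 30 27 26
f 26 29 28
f 28 30 26
f 27 33 29
f 31 27 30
f 31 33 27
f 29 33 28
f 32 30 28
f 28 33 32
f 32 31 30
f 33 31 32
f 35 37 34
f 38 35 34
f 34 37 36
f 36 38 34
f 35 41 37
f 39 35 38
f 39 41 35
f 37 41 36
f 40 38 36
f 36 41 40
f 40 39 38
f 41 39 40
f 42 79 58
f 79 53 82
f 58 82 47
f 79 82 58
f 42 58 54
f 58 47 59
f 54 59 43
f 58 59 54
f 42 54 63
f 54 43 64
f 63 64 49
f 54 64 63
f 42 63 75
f 63 49 78
f 75 78 52
f 63 78 75
f 42 75 79
f 75 52 83
f 79 83 53
f 75 83 79
f 43 59 70
f 59 47 73
f 70 73 51
f 59 73 70
f 47 82 60
f 82 53 81
f 60 81 46
f 82 81 60
f 53 83 80
f 83 52 76
f 80 76 44
f 83 76 80
f 52 78 77
f 78 49 65
f 77 65 48
f 78 65 77
f 49 64 69
f 64 43 66
f 69 66 50
f 64 66 69
f 45 71 57
f 71 51 72
f 57 72 46
f 71 72 57
f 45 57 55
f 57 46 56
f 55 56 44
f 57 56 55
f 45 55 62
f 55 44 61
f 62 61 48
f 55 61 62
f 45 62 67
f 62 48 68
f 67 68 50
f 62 68 67
f 45 67 71
f 67 50 74
f 71 74 51
f 67 74 71
f 46 72 60
f 72 51 73
f 60 73 47
f 72 73 60
f 44 56 80
f 56 46 81
f 80 81 53
f 56 81 80
f 48 61 77
f 61 44 76
f 77 76 52
f 61 76 77
f 50 68 69
f 68 48 65
f 69 65 49
f 68 65 69
f 51 74 70
f 74 50 66
f 70 66 43
f 74 66 70



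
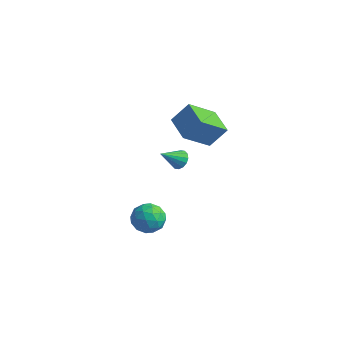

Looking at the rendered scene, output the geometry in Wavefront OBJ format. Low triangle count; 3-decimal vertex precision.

v 0.733 -0.923 -2.589
v 1.455 -0.659 -1.887
v 1.925 -1.621 -3.553
v 2.647 -1.357 -2.851
v 1.945 -2.092 -2.624
v 1.209 -1.66 -2.029
v 2.171 -0.62 -3.411
v 1.435 -0.188 -2.816
v 2.344 -0.471 -2.395
v 2.204 -1.381 -1.909
v 1.176 -0.899 -3.531
v 1.036 -1.809 -3.045
v 0.989 -0.73 -2.154
v 2.391 -1.55 -3.286
v 1.978 -1.982 -3.153
v 2.403 -1.827 -2.741
v 0.844 -1.318 -2.237
v 1.269 -1.163 -1.824
v 1.557 -2.005 -2.258
v 2.111 -1.117 -3.616
v 2.536 -0.962 -3.203
v 0.977 -0.453 -2.699
v 1.402 -0.298 -2.287
v 1.823 -0.275 -3.182
v 1.936 -0.464 -2.04
v 2.637 -0.874 -2.606
v 2.357 -0.441 -2.935
v 1.924 -0.188 -2.585
v 1.854 -0.999 -1.754
v 2.555 -1.409 -2.32
v 2.142 -1.841 -2.187
v 1.709 -1.588 -1.837
v 2.377 -0.889 -2.052
v 0.825 -0.871 -3.12
v 1.526 -1.281 -3.686
v 1.671 -0.692 -3.603
v 1.238 -0.439 -3.253
v 0.743 -1.406 -2.834
v 1.444 -1.816 -3.4
v 1.456 -2.092 -2.855
v 1.023 -1.839 -2.505
v 1.003 -1.391 -3.388
v 0.852 2.526 -0.452
v 1.165 2.08 -0.824
v 0.388 1.414 0.492
v 1.396 2.18 -0.593
v 1.481 2.372 -0.324
v 1.397 2.606 -0.089
v 1.168 2.819 0.049
v 0.853 2.953 0.052
v 0.539 2.972 -0.08
v 0.308 2.872 -0.311
v 0.223 2.68 -0.58
v 0.306 2.446 -0.814
v 0.536 2.233 -0.952
v 0.85 2.099 -0.955
v 3.619 1.721 2.614
v 3.067 0.151 3.911
v 2.135 2.493 2.917
v 1.583 0.924 4.214
v 4.237 2.456 3.766
v 3.685 0.887 5.063
v 2.753 3.229 4.069
v 2.201 1.659 5.366
f 1 38 17
f 38 12 41
f 17 41 6
f 38 41 17
f 1 17 13
f 17 6 18
f 13 18 2
f 17 18 13
f 1 13 22
f 13 2 23
f 22 23 8
f 13 23 22
f 1 22 34
f 22 8 37
f 34 37 11
f 22 37 34
f 1 34 38
f 34 11 42
f 38 42 12
f 34 42 38
f 2 18 29
f 18 6 32
f 29 32 10
f 18 32 29
f 6 41 19
f 41 12 40
f 19 40 5
f 41 40 19
f 12 42 39
f 42 11 35
f 39 35 3
f 42 35 39
f 11 37 36
f 37 8 24
f 36 24 7
f 37 24 36
f 8 23 28
f 23 2 25
f 28 25 9
f 23 25 28
f 4 30 16
f 30 10 31
f 16 31 5
f 30 31 16
f 4 16 14
f 16 5 15
f 14 15 3
f 16 15 14
f 4 14 21
f 14 3 20
f 21 20 7
f 14 20 21
f 4 21 26
f 21 7 27
f 26 27 9
f 21 27 26
f 4 26 30
f 26 9 33
f 30 33 10
f 26 33 30
f 5 31 19
f 31 10 32
f 19 32 6
f 31 32 19
f 3 15 39
f 15 5 40
f 39 40 12
f 15 40 39
f 7 20 36
f 20 3 35
f 36 35 11
f 20 35 36
f 9 27 28
f 27 7 24
f 28 24 8
f 27 24 28
f 10 33 29
f 33 9 25
f 29 25 2
f 33 25 29
f 44 43 46
f 44 46 45
f 46 43 47
f 46 47 45
f 47 43 48
f 47 48 45
f 48 43 49
f 48 49 45
f 49 43 50
f 49 50 45
f 50 43 51
f 50 51 45
f 51 43 52
f 51 52 45
f 52 43 53
f 52 53 45
f 53 43 54
f 53 54 45
f 54 43 55
f 54 55 45
f 55 43 56
f 55 56 45
f 56 43 44
f 56 44 45
f 58 60 57
f 61 58 57
f 57 60 59
f 59 61 57
f 58 64 60
f 62 58 61
f 62 64 58
f 60 64 59
f 63 61 59
f 59 64 63
f 63 62 61
f 64 62 63



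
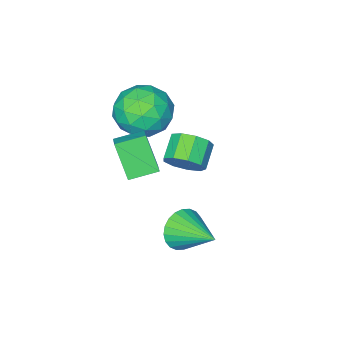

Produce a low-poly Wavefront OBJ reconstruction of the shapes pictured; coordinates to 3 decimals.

v -1.689 -0.254 4.217
v -0.676 -0.148 4.85
v -0.864 -1.632 3.13
v 0.149 -1.526 3.763
v -0.83 -1.993 4.273
v -1.34 -1.141 4.945
v -0.2 -0.639 3.035
v -0.71 0.213 3.707
v 0.244 -0.385 4.119
v -0.146 -1.222 4.884
v -1.394 -0.558 3.096
v -1.784 -1.395 3.861
v -1.255 -0.08 4.629
v -0.285 -1.7 3.351
v -0.861 -1.975 3.651
v -0.266 -1.912 4.022
v -1.645 -0.664 4.685
v -1.05 -0.601 5.057
v -1.141 -1.686 4.717
v -0.49 -1.179 2.923
v 0.105 -1.116 3.295
v -1.274 0.132 3.958
v -0.679 0.195 4.329
v -0.399 -0.094 3.263
v -0.119 -0.157 4.572
v 0.366 -0.967 3.932
v 0.161 -0.446 3.505
v -0.139 0.055 3.9
v -0.348 -0.649 5.021
v 0.137 -1.459 4.382
v -0.439 -1.733 4.682
v -0.738 -1.233 5.077
v 0.193 -0.789 4.592
v -1.677 -0.321 3.598
v -1.192 -1.131 2.959
v -0.802 -0.547 2.903
v -1.101 -0.047 3.298
v -1.906 -0.813 4.048
v -1.421 -1.623 3.408
v -1.401 -1.835 4.08
v -1.701 -1.334 4.475
v -1.733 -0.991 3.388
v 1.099 0.472 2.418
v 1.015 -0.377 3.783
v 0.107 0.992 2.681
v 0.023 0.142 4.046
v 1.537 1.098 2.834
v 1.453 0.248 4.199
v 0.545 1.617 3.097
v 0.461 0.768 4.462
v 0.058 2.318 -0.086
v 0.498 2.05 0.639
v -0.018 3.962 0.566
v 0.76 2.145 0.432
v 0.916 2.266 0.146
v 0.94 2.394 -0.176
v 0.83 2.512 -0.484
v 0.603 2.599 -0.731
v 0.292 2.644 -0.88
v -0.054 2.64 -0.909
v -0.383 2.586 -0.812
v -0.645 2.491 -0.604
v -0.8 2.371 -0.318
v -0.824 2.242 0.004
v -0.715 2.125 0.311
v -0.487 2.037 0.559
v -0.177 1.992 0.708
v 0.169 1.997 0.736
v -1.63 0.372 1.223
v -1.146 0.338 1.885
v -1.967 -0.186 2.458
v -2.45 -0.152 1.797
v -1.445 0.812 1.89
v -2.266 0.288 2.463
v -1.83 1.081 1.584
v -2.651 0.557 2.157
v -2.122 1.018 1.109
v -2.943 0.494 1.682
v -2.183 0.653 0.687
v -3.004 0.128 1.261
v -1.985 0.156 0.517
v -2.806 -0.368 1.09
v -1.621 -0.239 0.677
v -2.442 -0.763 1.25
v -1.261 -0.349 1.093
v -2.082 -0.873 1.666
v -1.073 -0.121 1.57
v -1.894 -0.645 2.143
f 1 38 17
f 38 12 41
f 17 41 6
f 38 41 17
f 1 17 13
f 17 6 18
f 13 18 2
f 17 18 13
f 1 13 22
f 13 2 23
f 22 23 8
f 13 23 22
f 1 22 34
f 22 8 37
f 34 37 11
f 22 37 34
f 1 34 38
f 34 11 42
f 38 42 12
f 34 42 38
f 2 18 29
f 18 6 32
f 29 32 10
f 18 32 29
f 6 41 19
f 41 12 40
f 19 40 5
f 41 40 19
f 12 42 39
f 42 11 35
f 39 35 3
f 42 35 39
f 11 37 36
f 37 8 24
f 36 24 7
f 37 24 36
f 8 23 28
f 23 2 25
f 28 25 9
f 23 25 28
f 4 30 16
f 30 10 31
f 16 31 5
f 30 31 16
f 4 16 14
f 16 5 15
f 14 15 3
f 16 15 14
f 4 14 21
f 14 3 20
f 21 20 7
f 14 20 21
f 4 21 26
f 21 7 27
f 26 27 9
f 21 27 26
f 4 26 30
f 26 9 33
f 30 33 10
f 26 33 30
f 5 31 19
f 31 10 32
f 19 32 6
f 31 32 19
f 3 15 39
f 15 5 40
f 39 40 12
f 15 40 39
f 7 20 36
f 20 3 35
f 36 35 11
f 20 35 36
f 9 27 28
f 27 7 24
f 28 24 8
f 27 24 28
f 10 33 29
f 33 9 25
f 29 25 2
f 33 25 29
f 44 46 43
f 47 44 43
f 43 46 45
f 45 47 43
f 44 50 46
f 48 44 47
f 48 50 44
f 46 50 45
f 49 47 45
f 45 50 49
f 49 48 47
f 50 48 49
f 52 51 54
f 52 54 53
f 54 51 55
f 54 55 53
f 55 51 56
f 55 56 53
f 56 51 57
f 56 57 53
f 57 51 58
f 57 58 53
f 58 51 59
f 58 59 53
f 59 51 60
f 59 60 53
f 60 51 61
f 60 61 53
f 61 51 62
f 61 62 53
f 62 51 63
f 62 63 53
f 63 51 64
f 63 64 53
f 64 51 65
f 64 65 53
f 65 51 66
f 65 66 53
f 66 51 67
f 66 67 53
f 67 51 68
f 67 68 53
f 68 51 52
f 68 52 53
f 70 69 73
f 70 73 71
f 71 73 74
f 71 74 72
f 73 69 75
f 73 75 74
f 74 75 76
f 74 76 72
f 75 69 77
f 75 77 76
f 76 77 78
f 76 78 72
f 77 69 79
f 77 79 78
f 78 79 80
f 78 80 72
f 79 69 81
f 79 81 80
f 80 81 82
f 80 82 72
f 81 69 83
f 81 83 82
f 82 83 84
f 82 84 72
f 83 69 85
f 83 85 84
f 84 85 86
f 84 86 72
f 85 69 87
f 85 87 86
f 86 87 88
f 86 88 72
f 87 69 70
f 87 70 88
f 88 70 71
f 88 71 72



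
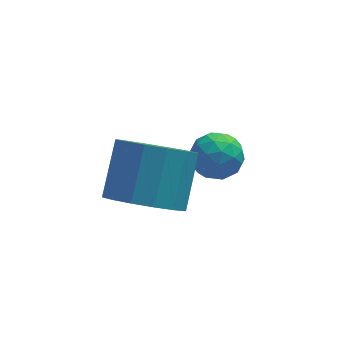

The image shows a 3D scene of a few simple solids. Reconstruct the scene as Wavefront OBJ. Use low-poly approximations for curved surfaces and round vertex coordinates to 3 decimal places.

v -4.183 -3.48 2.63
v -3.259 -3.973 2.715
v -2.774 -2.872 3.815
v -3.697 -2.38 3.73
v -3.188 -3.608 2.318
v -2.703 -2.507 3.419
v -3.384 -3.209 2.005
v -2.898 -2.108 3.106
v -3.793 -2.882 1.86
v -3.307 -1.782 2.96
v -4.307 -2.716 1.921
v -3.821 -1.616 3.021
v -4.788 -2.755 2.171
v -4.302 -1.654 3.271
v -5.106 -2.988 2.545
v -4.621 -1.887 3.645
v -5.177 -3.353 2.941
v -4.692 -2.252 4.042
v -4.982 -3.752 3.254
v -4.496 -2.651 4.355
v -4.573 -4.078 3.4
v -4.087 -2.978 4.5
v -4.059 -4.244 3.339
v -3.573 -3.144 4.439
v -3.578 -4.206 3.089
v -3.092 -3.105 4.189
v -2.493 -0.375 1.261
v -1.971 -0.431 0.716
v -1.889 -1.209 1.924
v -1.367 -1.265 1.379
v -1.418 -0.631 1.79
v -1.792 -0.116 1.38
v -2.068 -1.524 1.26
v -2.442 -1.009 0.85
v -1.709 -1.141 0.715
v -1.307 -0.589 1.042
v -2.553 -1.051 1.598
v -2.151 -0.499 1.925
v -2.285 -0.33 0.93
v -1.575 -1.31 1.71
v -1.605 -0.938 1.952
v -1.298 -0.97 1.631
v -2.18 -0.145 1.321
v -1.873 -0.177 1
v -1.548 -0.295 1.632
v -1.987 -1.463 1.64
v -1.68 -1.495 1.319
v -2.562 -0.67 1.009
v -2.255 -0.702 0.688
v -2.312 -1.345 1.008
v -1.824 -0.78 0.609
v -1.469 -1.27 0.999
v -1.881 -1.422 0.929
v -2.101 -1.119 0.688
v -1.588 -0.455 0.802
v -1.233 -0.946 1.191
v -1.263 -0.573 1.433
v -1.483 -0.27 1.192
v -1.434 -0.873 0.801
v -2.627 -0.694 1.449
v -2.272 -1.185 1.838
v -2.377 -1.37 1.448
v -2.597 -1.067 1.207
v -2.391 -0.37 1.641
v -2.036 -0.86 2.031
v -1.759 -0.521 1.952
v -1.979 -0.218 1.711
v -2.426 -0.767 1.839
f 2 1 5
f 2 5 3
f 3 5 6
f 3 6 4
f 5 1 7
f 5 7 6
f 6 7 8
f 6 8 4
f 7 1 9
f 7 9 8
f 8 9 10
f 8 10 4
f 9 1 11
f 9 11 10
f 10 11 12
f 10 12 4
f 11 1 13
f 11 13 12
f 12 13 14
f 12 14 4
f 13 1 15
f 13 15 14
f 14 15 16
f 14 16 4
f 15 1 17
f 15 17 16
f 16 17 18
f 16 18 4
f 17 1 19
f 17 19 18
f 18 19 20
f 18 20 4
f 19 1 21
f 19 21 20
f 20 21 22
f 20 22 4
f 21 1 23
f 21 23 22
f 22 23 24
f 22 24 4
f 23 1 25
f 23 25 24
f 24 25 26
f 24 26 4
f 25 1 2
f 25 2 26
f 26 2 3
f 26 3 4
f 27 64 43
f 64 38 67
f 43 67 32
f 64 67 43
f 27 43 39
f 43 32 44
f 39 44 28
f 43 44 39
f 27 39 48
f 39 28 49
f 48 49 34
f 39 49 48
f 27 48 60
f 48 34 63
f 60 63 37
f 48 63 60
f 27 60 64
f 60 37 68
f 64 68 38
f 60 68 64
f 28 44 55
f 44 32 58
f 55 58 36
f 44 58 55
f 32 67 45
f 67 38 66
f 45 66 31
f 67 66 45
f 38 68 65
f 68 37 61
f 65 61 29
f 68 61 65
f 37 63 62
f 63 34 50
f 62 50 33
f 63 50 62
f 34 49 54
f 49 28 51
f 54 51 35
f 49 51 54
f 30 56 42
f 56 36 57
f 42 57 31
f 56 57 42
f 30 42 40
f 42 31 41
f 40 41 29
f 42 41 40
f 30 40 47
f 40 29 46
f 47 46 33
f 40 46 47
f 30 47 52
f 47 33 53
f 52 53 35
f 47 53 52
f 30 52 56
f 52 35 59
f 56 59 36
f 52 59 56
f 31 57 45
f 57 36 58
f 45 58 32
f 57 58 45
f 29 41 65
f 41 31 66
f 65 66 38
f 41 66 65
f 33 46 62
f 46 29 61
f 62 61 37
f 46 61 62
f 35 53 54
f 53 33 50
f 54 50 34
f 53 50 54
f 36 59 55
f 59 35 51
f 55 51 28
f 59 51 55



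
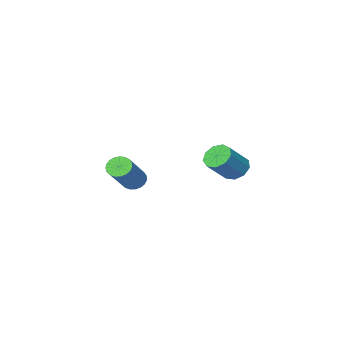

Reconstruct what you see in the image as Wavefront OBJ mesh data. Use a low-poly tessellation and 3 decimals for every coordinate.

v 2.67 2.991 3.126
v 3.099 2.578 2.994
v 4.458 3.555 4.342
v 4.03 3.969 4.474
v 3.143 2.757 2.819
v 4.502 3.734 4.168
v 3.105 2.976 2.698
v 4.465 3.954 4.047
v 2.992 3.198 2.651
v 4.352 4.176 4
v 2.824 3.385 2.686
v 4.183 4.362 4.034
v 2.629 3.503 2.796
v 3.988 4.481 4.145
v 2.441 3.533 2.964
v 3.8 4.51 4.313
v 2.293 3.469 3.16
v 3.652 4.447 4.509
v 2.21 3.323 3.35
v 3.569 4.3 4.698
v 2.206 3.119 3.501
v 3.566 4.096 4.849
v 2.283 2.893 3.587
v 3.643 3.871 4.936
v 2.427 2.684 3.593
v 3.786 3.662 4.942
v 2.613 2.528 3.519
v 3.972 3.506 4.868
v 2.809 2.453 3.376
v 4.168 3.43 4.725
v 2.98 2.47 3.191
v 4.34 3.448 4.539
v -2.491 3.486 2.959
v -2.073 2.964 2.598
v -0.871 3.192 3.661
v -1.289 3.714 4.021
v -1.983 3.434 2.396
v -0.781 3.662 3.459
v -2.13 3.929 2.457
v -0.929 4.156 3.519
v -2.447 4.216 2.752
v -1.245 4.444 3.815
v -2.784 4.162 3.145
v -1.582 4.39 4.207
v -2.983 3.792 3.45
v -1.782 4.02 4.513
v -2.953 3.278 3.525
v -1.751 3.506 4.588
v -2.706 2.862 3.335
v -1.504 3.09 4.398
v -2.358 2.738 2.969
v -1.157 2.966 4.032
f 2 1 5
f 2 5 3
f 3 5 6
f 3 6 4
f 5 1 7
f 5 7 6
f 6 7 8
f 6 8 4
f 7 1 9
f 7 9 8
f 8 9 10
f 8 10 4
f 9 1 11
f 9 11 10
f 10 11 12
f 10 12 4
f 11 1 13
f 11 13 12
f 12 13 14
f 12 14 4
f 13 1 15
f 13 15 14
f 14 15 16
f 14 16 4
f 15 1 17
f 15 17 16
f 16 17 18
f 16 18 4
f 17 1 19
f 17 19 18
f 18 19 20
f 18 20 4
f 19 1 21
f 19 21 20
f 20 21 22
f 20 22 4
f 21 1 23
f 21 23 22
f 22 23 24
f 22 24 4
f 23 1 25
f 23 25 24
f 24 25 26
f 24 26 4
f 25 1 27
f 25 27 26
f 26 27 28
f 26 28 4
f 27 1 29
f 27 29 28
f 28 29 30
f 28 30 4
f 29 1 31
f 29 31 30
f 30 31 32
f 30 32 4
f 31 1 2
f 31 2 32
f 32 2 3
f 32 3 4
f 34 33 37
f 34 37 35
f 35 37 38
f 35 38 36
f 37 33 39
f 37 39 38
f 38 39 40
f 38 40 36
f 39 33 41
f 39 41 40
f 40 41 42
f 40 42 36
f 41 33 43
f 41 43 42
f 42 43 44
f 42 44 36
f 43 33 45
f 43 45 44
f 44 45 46
f 44 46 36
f 45 33 47
f 45 47 46
f 46 47 48
f 46 48 36
f 47 33 49
f 47 49 48
f 48 49 50
f 48 50 36
f 49 33 51
f 49 51 50
f 50 51 52
f 50 52 36
f 51 33 34
f 51 34 52
f 52 34 35
f 52 35 36



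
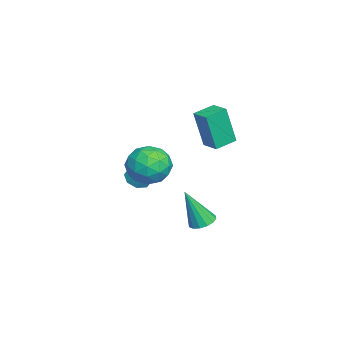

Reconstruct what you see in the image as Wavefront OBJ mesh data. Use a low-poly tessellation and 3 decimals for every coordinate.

v 1.883 -1.274 0.671
v 2.955 -1.218 1.101
v 1.985 -3.142 0.659
v 3.057 -3.086 1.089
v 2.154 -2.782 1.745
v 2.091 -1.627 1.752
v 2.849 -2.733 0.008
v 2.786 -1.578 0.015
v 3.552 -2.12 0.691
v 3.123 -2.15 1.765
v 1.817 -2.21 -0.005
v 1.388 -2.24 1.069
v 2.41 -1.082 0.887
v 2.53 -3.278 0.873
v 1.999 -3.099 1.258
v 2.63 -3.067 1.511
v 1.902 -1.322 1.27
v 2.533 -1.29 1.523
v 2.062 -2.209 1.901
v 2.407 -3.07 0.237
v 3.038 -3.038 0.49
v 2.31 -1.293 0.249
v 2.941 -1.261 0.502
v 2.878 -2.151 -0.141
v 3.391 -1.579 0.899
v 3.451 -2.677 0.892
v 3.329 -2.469 0.256
v 3.291 -1.791 0.261
v 3.139 -1.597 1.53
v 3.199 -2.695 1.523
v 2.668 -2.516 1.908
v 2.631 -1.837 1.913
v 3.49 -2.127 1.289
v 1.741 -1.665 0.237
v 1.801 -2.763 0.23
v 2.309 -2.523 -0.153
v 2.272 -1.844 -0.148
v 1.489 -1.683 0.868
v 1.549 -2.781 0.861
v 1.649 -2.569 1.499
v 1.611 -1.891 1.504
v 1.45 -2.233 0.471
v 0.169 0.062 -3.936
v 0.581 0.61 -3.751
v 0.351 -0.762 -1.904
v 0.239 0.719 -3.676
v -0.123 0.652 -3.671
v -0.406 0.427 -3.737
v -0.535 0.104 -3.856
v -0.475 -0.23 -3.997
v -0.242 -0.486 -4.121
v 0.1 -0.595 -4.196
v 0.462 -0.528 -4.201
v 0.745 -0.304 -4.135
v 0.874 0.019 -4.016
v 0.814 0.353 -3.875
v 0.201 0.105 1.188
v 0.277 -0.371 3.242
v -0.572 0.967 1.416
v -0.496 0.491 3.47
v 0.956 0.749 1.31
v 1.032 0.273 3.364
v 0.183 1.611 1.538
v 0.259 1.135 3.592
v -2.379 -3.296 -2.515
v -2.048 -2.83 -2.968
v -1.461 -2.364 -0.885
v -2.545 -2.643 -2.795
v -2.945 -2.839 -2.458
v -3.013 -3.303 -2.154
v -2.71 -3.763 -2.062
v -2.212 -3.95 -2.235
v -1.812 -3.753 -2.572
v -1.744 -3.29 -2.876
f 1 38 17
f 38 12 41
f 17 41 6
f 38 41 17
f 1 17 13
f 17 6 18
f 13 18 2
f 17 18 13
f 1 13 22
f 13 2 23
f 22 23 8
f 13 23 22
f 1 22 34
f 22 8 37
f 34 37 11
f 22 37 34
f 1 34 38
f 34 11 42
f 38 42 12
f 34 42 38
f 2 18 29
f 18 6 32
f 29 32 10
f 18 32 29
f 6 41 19
f 41 12 40
f 19 40 5
f 41 40 19
f 12 42 39
f 42 11 35
f 39 35 3
f 42 35 39
f 11 37 36
f 37 8 24
f 36 24 7
f 37 24 36
f 8 23 28
f 23 2 25
f 28 25 9
f 23 25 28
f 4 30 16
f 30 10 31
f 16 31 5
f 30 31 16
f 4 16 14
f 16 5 15
f 14 15 3
f 16 15 14
f 4 14 21
f 14 3 20
f 21 20 7
f 14 20 21
f 4 21 26
f 21 7 27
f 26 27 9
f 21 27 26
f 4 26 30
f 26 9 33
f 30 33 10
f 26 33 30
f 5 31 19
f 31 10 32
f 19 32 6
f 31 32 19
f 3 15 39
f 15 5 40
f 39 40 12
f 15 40 39
f 7 20 36
f 20 3 35
f 36 35 11
f 20 35 36
f 9 27 28
f 27 7 24
f 28 24 8
f 27 24 28
f 10 33 29
f 33 9 25
f 29 25 2
f 33 25 29
f 44 43 46
f 44 46 45
f 46 43 47
f 46 47 45
f 47 43 48
f 47 48 45
f 48 43 49
f 48 49 45
f 49 43 50
f 49 50 45
f 50 43 51
f 50 51 45
f 51 43 52
f 51 52 45
f 52 43 53
f 52 53 45
f 53 43 54
f 53 54 45
f 54 43 55
f 54 55 45
f 55 43 56
f 55 56 45
f 56 43 44
f 56 44 45
f 58 60 57
f 61 58 57
f 57 60 59
f 59 61 57
f 58 64 60
f 62 58 61
f 62 64 58
f 60 64 59
f 63 61 59
f 59 64 63
f 63 62 61
f 64 62 63
f 66 65 68
f 66 68 67
f 68 65 69
f 68 69 67
f 69 65 70
f 69 70 67
f 70 65 71
f 70 71 67
f 71 65 72
f 71 72 67
f 72 65 73
f 72 73 67
f 73 65 74
f 73 74 67
f 74 65 66
f 74 66 67



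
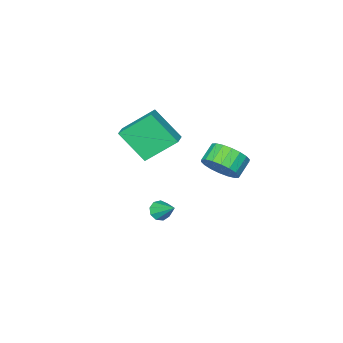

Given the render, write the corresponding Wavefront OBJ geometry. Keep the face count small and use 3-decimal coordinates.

v -0.197 3.249 1.057
v 0.331 2.559 1.531
v -0.515 2.3 2.097
v -1.043 2.991 1.623
v 0.389 2.916 1.782
v -0.456 2.658 2.348
v 0.332 3.34 1.889
v -0.514 3.081 2.455
v 0.169 3.745 1.832
v -0.676 3.487 2.397
v -0.065 4.052 1.621
v -0.911 3.794 2.187
v -0.327 4.201 1.298
v -1.172 3.942 1.864
v -0.562 4.16 0.928
v -1.408 3.902 1.494
v -0.725 3.94 0.583
v -1.571 3.681 1.149
v -0.784 3.582 0.332
v -1.629 3.324 0.898
v -0.726 3.159 0.225
v -1.572 2.9 0.791
v -0.564 2.753 0.283
v -1.409 2.495 0.848
v -0.329 2.446 0.493
v -1.175 2.188 1.059
v -0.068 2.298 0.816
v -0.913 2.039 1.382
v 0.168 2.338 1.186
v -0.678 2.08 1.752
v -0.436 -2.315 -1.425
v 0.124 -3.646 0.058
v -1.708 -1.368 -0.095
v -1.149 -2.699 1.389
v 0.209 -1.781 -1.189
v 0.768 -3.112 0.295
v -1.064 -0.834 0.142
v -0.504 -2.165 1.625
v 1.049 0.438 -3.045
v 1.629 0.44 -3.049
v 1.051 1.522 -2.175
v 1.49 0.673 -3.339
v 1.144 0.795 -3.491
v 0.754 0.751 -3.434
v 0.502 0.56 -3.195
v 0.505 0.311 -2.886
v 0.763 0.122 -2.651
v 1.154 0.081 -2.6
v 1.496 0.206 -2.757
f 2 1 5
f 2 5 3
f 3 5 6
f 3 6 4
f 5 1 7
f 5 7 6
f 6 7 8
f 6 8 4
f 7 1 9
f 7 9 8
f 8 9 10
f 8 10 4
f 9 1 11
f 9 11 10
f 10 11 12
f 10 12 4
f 11 1 13
f 11 13 12
f 12 13 14
f 12 14 4
f 13 1 15
f 13 15 14
f 14 15 16
f 14 16 4
f 15 1 17
f 15 17 16
f 16 17 18
f 16 18 4
f 17 1 19
f 17 19 18
f 18 19 20
f 18 20 4
f 19 1 21
f 19 21 20
f 20 21 22
f 20 22 4
f 21 1 23
f 21 23 22
f 22 23 24
f 22 24 4
f 23 1 25
f 23 25 24
f 24 25 26
f 24 26 4
f 25 1 27
f 25 27 26
f 26 27 28
f 26 28 4
f 27 1 29
f 27 29 28
f 28 29 30
f 28 30 4
f 29 1 2
f 29 2 30
f 30 2 3
f 30 3 4
f 32 34 31
f 35 32 31
f 31 34 33
f 33 35 31
f 32 38 34
f 36 32 35
f 36 38 32
f 34 38 33
f 37 35 33
f 33 38 37
f 37 36 35
f 38 36 37
f 40 39 42
f 40 42 41
f 42 39 43
f 42 43 41
f 43 39 44
f 43 44 41
f 44 39 45
f 44 45 41
f 45 39 46
f 45 46 41
f 46 39 47
f 46 47 41
f 47 39 48
f 47 48 41
f 48 39 49
f 48 49 41
f 49 39 40
f 49 40 41



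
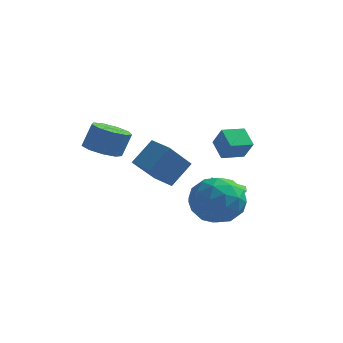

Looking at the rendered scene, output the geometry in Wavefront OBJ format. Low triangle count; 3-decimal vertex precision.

v -3.162 -3.852 -0.842
v -2.359 -3.712 -1.117
v -2.035 -3.408 -0.013
v -2.838 -3.548 0.262
v -2.676 -3.218 -1.159
v -2.351 -2.914 -0.056
v -3.22 -3.02 -1.054
v -2.896 -2.717 0.05
v -3.737 -3.212 -0.849
v -3.413 -2.908 0.255
v -3.985 -3.703 -0.641
v -3.661 -3.4 0.463
v -3.848 -4.264 -0.527
v -3.524 -3.96 0.577
v -3.39 -4.632 -0.56
v -3.066 -4.328 0.544
v -2.826 -4.635 -0.725
v -2.501 -4.331 0.378
v -2.419 -4.271 -0.945
v -2.094 -3.967 0.159
v 1.068 -0.377 -4.296
v 1.691 0.153 -3.832
v 0.432 -0.603 -3.184
v 1.202 0.517 -4.038
v 0.651 0.462 -4.364
v 0.295 0.015 -4.658
v 0.3 -0.616 -4.783
v 0.665 -1.135 -4.68
v 1.218 -1.3 -4.397
v 1.701 -1.033 -4.066
v 1.888 -0.459 -3.843
v 0.431 -3.719 -3.075
v 1.078 -2.909 -3.756
v 2.142 -4.471 -2.344
v 2.789 -3.661 -3.025
v 2.106 -3.262 -2.069
v 1.049 -2.797 -2.521
v 2.171 -4.583 -3.579
v 1.114 -4.118 -4.031
v 2.154 -3.442 -4.068
v 2.113 -2.626 -3.134
v 1.107 -4.754 -2.966
v 1.066 -3.938 -2.032
v 0.604 -3.248 -3.48
v 2.616 -4.132 -2.62
v 2.215 -3.898 -2.058
v 2.595 -3.421 -2.458
v 0.587 -3.182 -2.754
v 0.967 -2.706 -3.154
v 1.572 -2.914 -2.162
v 2.253 -4.674 -2.946
v 2.633 -4.198 -3.346
v 0.625 -3.959 -3.642
v 1.005 -3.482 -4.042
v 1.648 -4.466 -3.938
v 1.617 -3.085 -4.063
v 2.623 -3.527 -3.633
v 2.26 -4.069 -3.959
v 1.638 -3.796 -4.225
v 1.593 -2.605 -3.515
v 2.599 -3.047 -3.085
v 2.198 -2.813 -2.523
v 1.576 -2.54 -2.788
v 2.225 -2.919 -3.698
v 0.621 -4.333 -3.015
v 1.627 -4.775 -2.585
v 1.644 -4.84 -3.312
v 1.022 -4.567 -3.577
v 0.597 -3.853 -2.467
v 1.603 -4.295 -2.037
v 1.582 -3.584 -1.875
v 0.96 -3.311 -2.141
v 0.995 -4.461 -2.402
v 1.534 -2.947 -1.042
v 2.011 -3.301 -0.188
v 0.979 -2.312 -0.469
v 1.455 -2.666 0.385
v 2.265 -2.214 -1.145
v 2.741 -2.568 -0.291
v 1.709 -1.579 -0.572
v 2.186 -1.933 0.282
v -0.671 -2.496 -3.05
v -1.18 -3.793 -1.73
v -1.579 -2.006 -2.918
v -2.087 -3.303 -1.597
v -0.093 -1.697 -2.043
v -0.601 -2.994 -0.722
v -1 -1.207 -1.91
v -1.509 -2.504 -0.59
f 2 1 5
f 2 5 3
f 3 5 6
f 3 6 4
f 5 1 7
f 5 7 6
f 6 7 8
f 6 8 4
f 7 1 9
f 7 9 8
f 8 9 10
f 8 10 4
f 9 1 11
f 9 11 10
f 10 11 12
f 10 12 4
f 11 1 13
f 11 13 12
f 12 13 14
f 12 14 4
f 13 1 15
f 13 15 14
f 14 15 16
f 14 16 4
f 15 1 17
f 15 17 16
f 16 17 18
f 16 18 4
f 17 1 19
f 17 19 18
f 18 19 20
f 18 20 4
f 19 1 2
f 19 2 20
f 20 2 3
f 20 3 4
f 22 21 24
f 22 24 23
f 24 21 25
f 24 25 23
f 25 21 26
f 25 26 23
f 26 21 27
f 26 27 23
f 27 21 28
f 27 28 23
f 28 21 29
f 28 29 23
f 29 21 30
f 29 30 23
f 30 21 31
f 30 31 23
f 31 21 22
f 31 22 23
f 32 69 48
f 69 43 72
f 48 72 37
f 69 72 48
f 32 48 44
f 48 37 49
f 44 49 33
f 48 49 44
f 32 44 53
f 44 33 54
f 53 54 39
f 44 54 53
f 32 53 65
f 53 39 68
f 65 68 42
f 53 68 65
f 32 65 69
f 65 42 73
f 69 73 43
f 65 73 69
f 33 49 60
f 49 37 63
f 60 63 41
f 49 63 60
f 37 72 50
f 72 43 71
f 50 71 36
f 72 71 50
f 43 73 70
f 73 42 66
f 70 66 34
f 73 66 70
f 42 68 67
f 68 39 55
f 67 55 38
f 68 55 67
f 39 54 59
f 54 33 56
f 59 56 40
f 54 56 59
f 35 61 47
f 61 41 62
f 47 62 36
f 61 62 47
f 35 47 45
f 47 36 46
f 45 46 34
f 47 46 45
f 35 45 52
f 45 34 51
f 52 51 38
f 45 51 52
f 35 52 57
f 52 38 58
f 57 58 40
f 52 58 57
f 35 57 61
f 57 40 64
f 61 64 41
f 57 64 61
f 36 62 50
f 62 41 63
f 50 63 37
f 62 63 50
f 34 46 70
f 46 36 71
f 70 71 43
f 46 71 70
f 38 51 67
f 51 34 66
f 67 66 42
f 51 66 67
f 40 58 59
f 58 38 55
f 59 55 39
f 58 55 59
f 41 64 60
f 64 40 56
f 60 56 33
f 64 56 60
f 75 77 74
f 78 75 74
f 74 77 76
f 76 78 74
f 75 81 77
f 79 75 78
f 79 81 75
f 77 81 76
f 80 78 76
f 76 81 80
f 80 79 78
f 81 79 80
f 83 85 82
f 86 83 82
f 82 85 84
f 84 86 82
f 83 89 85
f 87 83 86
f 87 89 83
f 85 89 84
f 88 86 84
f 84 89 88
f 88 87 86
f 89 87 88



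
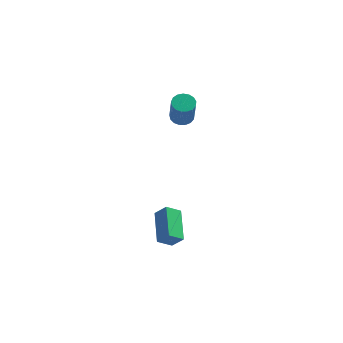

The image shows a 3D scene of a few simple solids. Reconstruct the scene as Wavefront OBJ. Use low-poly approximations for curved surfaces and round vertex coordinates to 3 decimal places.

v -2.444 -4.479 -2.134
v -3.276 -4.728 -1.526
v -2.522 -2.483 -1.423
v -3.353 -2.732 -0.815
v -1.807 -4.728 -1.365
v -2.638 -4.977 -0.757
v -1.884 -2.732 -0.654
v -2.716 -2.981 -0.046
v -1.588 3.833 2.254
v -0.903 3.609 2.135
v -0.827 2.903 3.908
v -1.512 3.127 4.026
v -0.865 3.932 2.262
v -0.789 3.226 4.035
v -0.992 4.233 2.387
v -0.916 3.527 4.16
v -1.256 4.442 2.482
v -1.18 3.735 4.255
v -1.595 4.511 2.524
v -1.52 3.805 4.297
v -1.934 4.425 2.504
v -1.858 3.719 4.277
v -2.192 4.204 2.427
v -2.117 3.497 4.2
v -2.313 3.897 2.31
v -2.237 3.191 4.083
v -2.267 3.576 2.18
v -2.191 2.87 3.953
v -2.066 3.314 2.067
v -1.99 2.608 3.84
v -1.755 3.171 1.997
v -1.679 2.464 3.77
v -1.406 3.179 1.985
v -1.33 2.473 3.758
v -1.099 3.337 2.035
v -1.023 2.631 3.808
f 2 4 1
f 5 2 1
f 1 4 3
f 3 5 1
f 2 8 4
f 6 2 5
f 6 8 2
f 4 8 3
f 7 5 3
f 3 8 7
f 7 6 5
f 8 6 7
f 10 9 13
f 10 13 11
f 11 13 14
f 11 14 12
f 13 9 15
f 13 15 14
f 14 15 16
f 14 16 12
f 15 9 17
f 15 17 16
f 16 17 18
f 16 18 12
f 17 9 19
f 17 19 18
f 18 19 20
f 18 20 12
f 19 9 21
f 19 21 20
f 20 21 22
f 20 22 12
f 21 9 23
f 21 23 22
f 22 23 24
f 22 24 12
f 23 9 25
f 23 25 24
f 24 25 26
f 24 26 12
f 25 9 27
f 25 27 26
f 26 27 28
f 26 28 12
f 27 9 29
f 27 29 28
f 28 29 30
f 28 30 12
f 29 9 31
f 29 31 30
f 30 31 32
f 30 32 12
f 31 9 33
f 31 33 32
f 32 33 34
f 32 34 12
f 33 9 35
f 33 35 34
f 34 35 36
f 34 36 12
f 35 9 10
f 35 10 36
f 36 10 11
f 36 11 12

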